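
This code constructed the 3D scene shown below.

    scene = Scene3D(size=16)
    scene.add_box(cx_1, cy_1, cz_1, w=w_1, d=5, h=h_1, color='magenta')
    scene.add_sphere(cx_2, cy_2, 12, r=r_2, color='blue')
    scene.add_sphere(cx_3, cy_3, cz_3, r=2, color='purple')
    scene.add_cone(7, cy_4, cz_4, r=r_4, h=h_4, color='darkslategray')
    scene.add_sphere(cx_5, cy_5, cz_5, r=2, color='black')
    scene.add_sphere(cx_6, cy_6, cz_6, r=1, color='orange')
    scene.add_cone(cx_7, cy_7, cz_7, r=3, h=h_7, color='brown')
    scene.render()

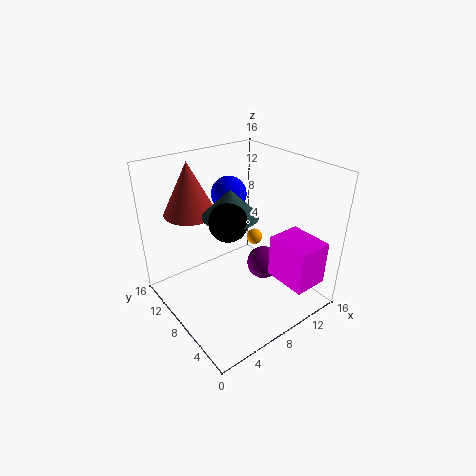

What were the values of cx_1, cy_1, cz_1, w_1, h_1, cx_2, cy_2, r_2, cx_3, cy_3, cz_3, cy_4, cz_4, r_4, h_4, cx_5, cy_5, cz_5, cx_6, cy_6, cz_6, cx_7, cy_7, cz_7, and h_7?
cx_1 = 11, cy_1 = 1, cz_1 = 3, w_1 = 4, h_1 = 5, cx_2 = 9, cy_2 = 11, r_2 = 2, cx_3 = 12, cy_3 = 8, cz_3 = 3, cy_4 = 8, cz_4 = 11, r_4 = 3, h_4 = 3, cx_5 = 6, cy_5 = 7, cz_5 = 11, cx_6 = 13, cy_6 = 11, cz_6 = 5, cx_7 = 5, cy_7 = 13, cz_7 = 10, h_7 = 6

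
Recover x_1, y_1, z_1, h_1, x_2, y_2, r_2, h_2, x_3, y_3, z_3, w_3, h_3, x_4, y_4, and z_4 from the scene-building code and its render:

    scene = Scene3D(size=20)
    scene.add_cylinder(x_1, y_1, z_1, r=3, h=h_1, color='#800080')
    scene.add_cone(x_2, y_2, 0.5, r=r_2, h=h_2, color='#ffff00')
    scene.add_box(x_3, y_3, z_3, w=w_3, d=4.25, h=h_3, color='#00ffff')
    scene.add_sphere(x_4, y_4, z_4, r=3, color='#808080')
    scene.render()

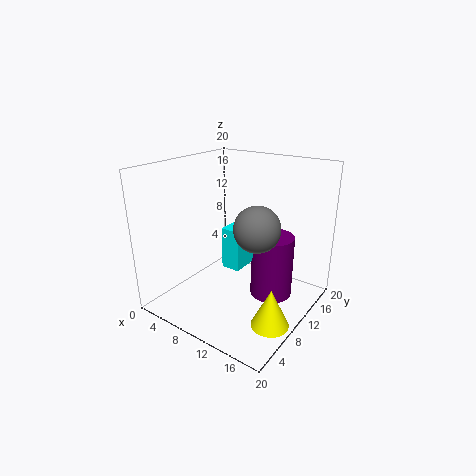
x_1 = 14; y_1 = 12.75; z_1 = 1.25; h_1 = 9; x_2 = 17.25; y_2 = 7; r_2 = 2.5; h_2 = 5.25; x_3 = 9.75; y_3 = 6.75; z_3 = 7; w_3 = 2.5; h_3 = 5.5; x_4 = 14; y_4 = 8.5; z_4 = 12.75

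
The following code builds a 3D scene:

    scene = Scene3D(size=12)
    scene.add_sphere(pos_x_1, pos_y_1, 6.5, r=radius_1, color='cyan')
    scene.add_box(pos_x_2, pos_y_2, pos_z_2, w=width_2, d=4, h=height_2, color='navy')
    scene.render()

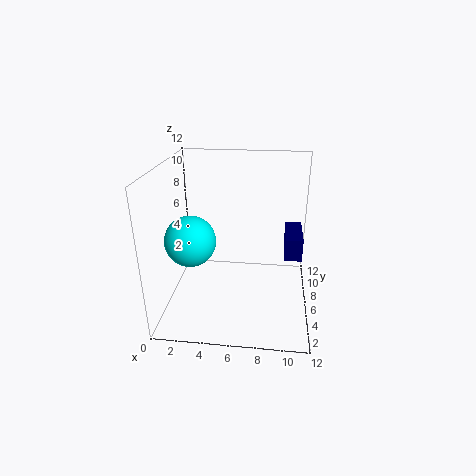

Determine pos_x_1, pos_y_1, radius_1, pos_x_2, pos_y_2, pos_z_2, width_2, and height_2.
pos_x_1 = 2.5, pos_y_1 = 4, radius_1 = 2, pos_x_2 = 10, pos_y_2 = 7, pos_z_2 = 3.5, width_2 = 1.5, height_2 = 2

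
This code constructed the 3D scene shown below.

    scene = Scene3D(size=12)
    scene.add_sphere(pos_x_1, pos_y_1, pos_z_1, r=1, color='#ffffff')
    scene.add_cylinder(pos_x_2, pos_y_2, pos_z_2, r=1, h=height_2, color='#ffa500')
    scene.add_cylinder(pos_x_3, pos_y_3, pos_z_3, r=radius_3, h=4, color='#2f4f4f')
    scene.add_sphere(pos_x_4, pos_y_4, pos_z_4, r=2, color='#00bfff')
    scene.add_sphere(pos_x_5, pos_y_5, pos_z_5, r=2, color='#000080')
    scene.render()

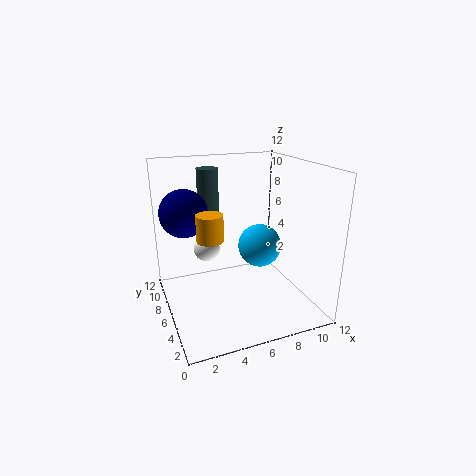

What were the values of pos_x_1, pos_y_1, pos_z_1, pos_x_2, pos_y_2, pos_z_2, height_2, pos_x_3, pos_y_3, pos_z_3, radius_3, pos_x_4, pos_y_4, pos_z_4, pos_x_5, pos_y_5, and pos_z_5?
pos_x_1 = 3
pos_y_1 = 5
pos_z_1 = 6
pos_x_2 = 3
pos_y_2 = 4
pos_z_2 = 7
height_2 = 2
pos_x_3 = 5
pos_y_3 = 11
pos_z_3 = 7
radius_3 = 1
pos_x_4 = 9
pos_y_4 = 8
pos_z_4 = 4
pos_x_5 = 2
pos_y_5 = 8
pos_z_5 = 8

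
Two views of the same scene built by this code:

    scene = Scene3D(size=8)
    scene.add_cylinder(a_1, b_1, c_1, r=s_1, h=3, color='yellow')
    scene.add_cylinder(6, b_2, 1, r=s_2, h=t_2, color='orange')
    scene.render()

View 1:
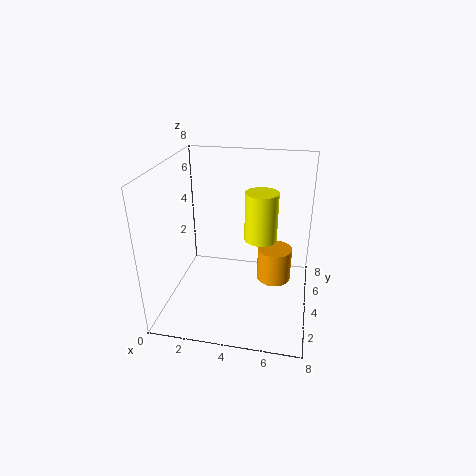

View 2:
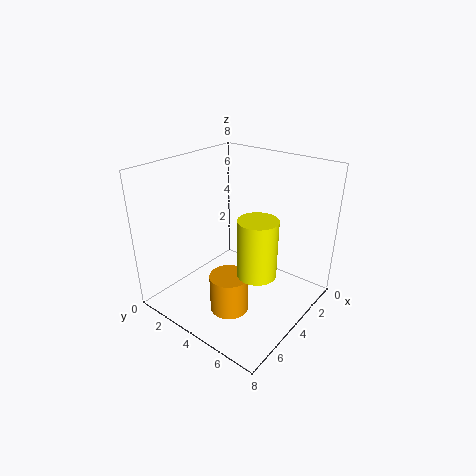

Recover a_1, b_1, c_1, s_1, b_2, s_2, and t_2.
a_1 = 5, b_1 = 6, c_1 = 3, s_1 = 1, b_2 = 5, s_2 = 1, t_2 = 2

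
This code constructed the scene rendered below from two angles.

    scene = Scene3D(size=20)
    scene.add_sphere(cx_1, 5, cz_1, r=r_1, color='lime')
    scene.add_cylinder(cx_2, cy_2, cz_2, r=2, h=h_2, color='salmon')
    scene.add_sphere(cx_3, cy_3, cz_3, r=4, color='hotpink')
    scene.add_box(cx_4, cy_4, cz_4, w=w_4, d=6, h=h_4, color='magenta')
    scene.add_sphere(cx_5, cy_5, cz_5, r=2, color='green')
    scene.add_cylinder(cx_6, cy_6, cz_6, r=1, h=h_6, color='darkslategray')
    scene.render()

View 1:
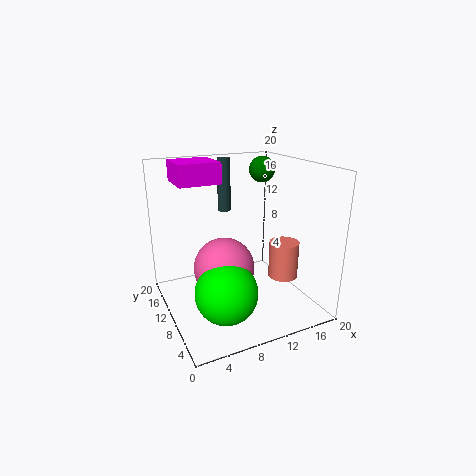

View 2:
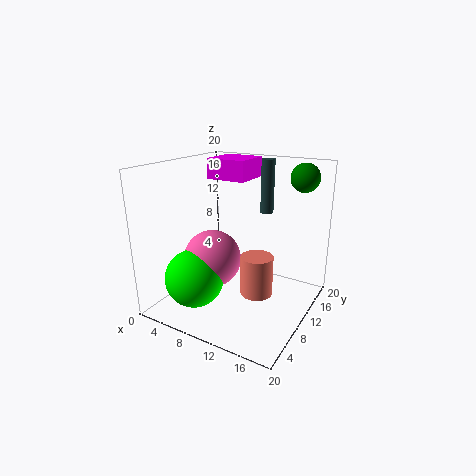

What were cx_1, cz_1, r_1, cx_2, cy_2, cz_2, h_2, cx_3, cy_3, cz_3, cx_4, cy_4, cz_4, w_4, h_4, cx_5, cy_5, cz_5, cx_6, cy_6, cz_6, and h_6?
cx_1 = 6; cz_1 = 5; r_1 = 4; cx_2 = 15; cy_2 = 6; cz_2 = 5; h_2 = 5; cx_3 = 7; cy_3 = 8; cz_3 = 7; cx_4 = 3; cy_4 = 13; cz_4 = 17; w_4 = 6; h_4 = 3; cx_5 = 17; cy_5 = 16; cz_5 = 18; cx_6 = 11; cy_6 = 17; cz_6 = 12; h_6 = 8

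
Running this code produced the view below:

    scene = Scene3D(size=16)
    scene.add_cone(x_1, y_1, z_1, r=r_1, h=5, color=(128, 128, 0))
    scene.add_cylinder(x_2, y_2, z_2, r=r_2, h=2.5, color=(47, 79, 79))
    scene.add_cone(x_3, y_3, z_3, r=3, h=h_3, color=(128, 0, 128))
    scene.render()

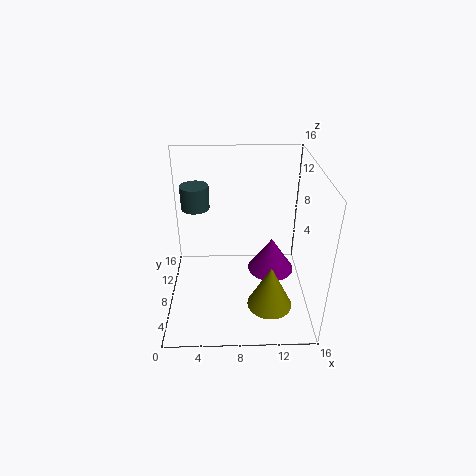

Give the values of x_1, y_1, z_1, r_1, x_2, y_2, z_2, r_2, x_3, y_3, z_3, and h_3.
x_1 = 11.5; y_1 = 5; z_1 = 1; r_1 = 2.5; x_2 = 3.5; y_2 = 8.5; z_2 = 11.5; r_2 = 1.5; x_3 = 12.5; y_3 = 12.5; z_3 = 0.5; h_3 = 4.5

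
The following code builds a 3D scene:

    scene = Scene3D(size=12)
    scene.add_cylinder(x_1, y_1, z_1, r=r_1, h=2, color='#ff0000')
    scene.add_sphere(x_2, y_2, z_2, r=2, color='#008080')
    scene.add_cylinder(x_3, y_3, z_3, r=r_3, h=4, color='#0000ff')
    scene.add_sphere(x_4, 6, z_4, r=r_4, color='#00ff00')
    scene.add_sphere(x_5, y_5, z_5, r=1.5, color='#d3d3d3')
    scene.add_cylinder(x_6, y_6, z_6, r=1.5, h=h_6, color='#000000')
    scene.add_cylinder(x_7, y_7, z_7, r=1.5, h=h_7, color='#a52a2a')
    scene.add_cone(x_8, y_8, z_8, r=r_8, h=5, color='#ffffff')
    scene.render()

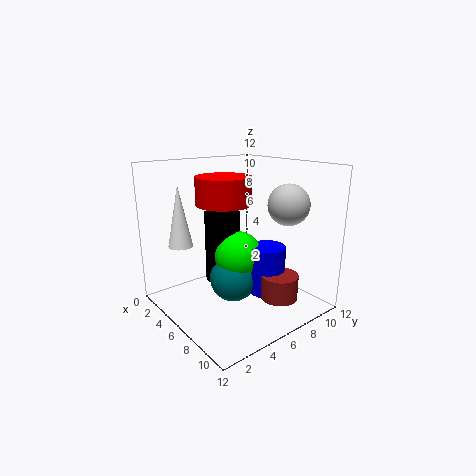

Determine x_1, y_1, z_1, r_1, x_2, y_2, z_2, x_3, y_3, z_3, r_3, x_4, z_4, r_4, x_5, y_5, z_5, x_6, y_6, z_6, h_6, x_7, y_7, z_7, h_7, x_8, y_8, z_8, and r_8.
x_1 = 7.5; y_1 = 3.5; z_1 = 9.5; r_1 = 2; x_2 = 6; y_2 = 5.5; z_2 = 2.5; x_3 = 8; y_3 = 7.5; z_3 = 1.5; r_3 = 1.5; x_4 = 6; z_4 = 4.5; r_4 = 2; x_5 = 10.5; y_5 = 7; z_5 = 9.5; x_6 = 4.5; y_6 = 5.5; z_6 = 2; h_6 = 6; x_7 = 9.5; y_7 = 7.5; z_7 = 1.5; h_7 = 2; x_8 = 3.5; y_8 = 2; z_8 = 5.5; r_8 = 1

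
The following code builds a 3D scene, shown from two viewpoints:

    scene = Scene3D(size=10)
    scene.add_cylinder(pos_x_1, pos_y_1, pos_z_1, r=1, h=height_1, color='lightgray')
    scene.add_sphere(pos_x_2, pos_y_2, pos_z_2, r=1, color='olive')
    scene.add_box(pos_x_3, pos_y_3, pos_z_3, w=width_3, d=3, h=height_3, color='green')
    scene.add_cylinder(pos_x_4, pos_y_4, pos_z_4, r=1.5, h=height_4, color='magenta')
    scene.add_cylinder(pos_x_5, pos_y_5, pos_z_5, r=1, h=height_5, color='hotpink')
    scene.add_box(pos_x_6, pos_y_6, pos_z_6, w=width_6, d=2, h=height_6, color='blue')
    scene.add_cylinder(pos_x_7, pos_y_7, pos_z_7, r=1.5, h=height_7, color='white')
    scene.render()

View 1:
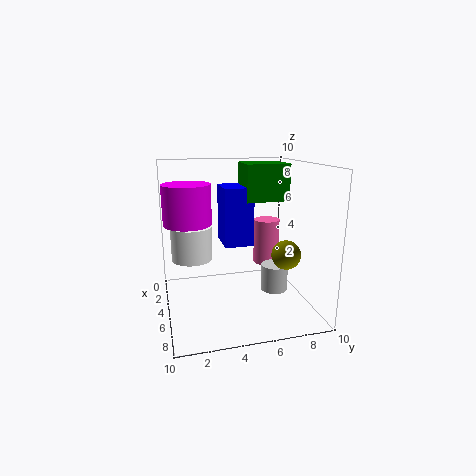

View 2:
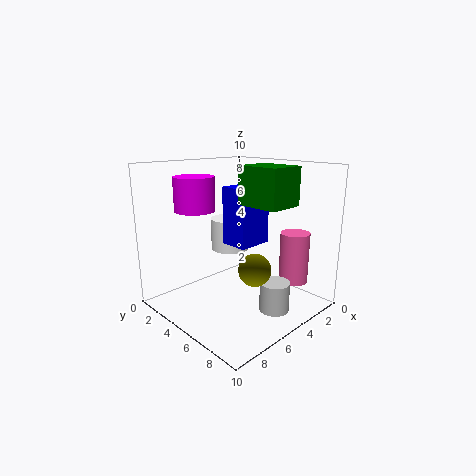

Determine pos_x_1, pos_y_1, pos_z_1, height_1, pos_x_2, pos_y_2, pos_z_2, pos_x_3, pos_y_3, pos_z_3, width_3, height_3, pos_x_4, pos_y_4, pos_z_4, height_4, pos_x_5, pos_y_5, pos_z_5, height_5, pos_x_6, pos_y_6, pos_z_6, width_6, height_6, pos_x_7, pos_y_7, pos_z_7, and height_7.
pos_x_1 = 4.5, pos_y_1 = 8, pos_z_1 = 0.5, height_1 = 2, pos_x_2 = 6.5, pos_y_2 = 8, pos_z_2 = 4, pos_x_3 = 3, pos_y_3 = 5.5, pos_z_3 = 7.5, width_3 = 2.5, height_3 = 2.5, pos_x_4 = 6, pos_y_4 = 1.5, pos_z_4 = 6.5, height_4 = 2.5, pos_x_5 = 2.5, pos_y_5 = 8, pos_z_5 = 2, height_5 = 3.5, pos_x_6 = 3, pos_y_6 = 4, pos_z_6 = 4.5, width_6 = 2.5, height_6 = 4, pos_x_7 = 3, pos_y_7 = 2, pos_z_7 = 3, height_7 = 2.5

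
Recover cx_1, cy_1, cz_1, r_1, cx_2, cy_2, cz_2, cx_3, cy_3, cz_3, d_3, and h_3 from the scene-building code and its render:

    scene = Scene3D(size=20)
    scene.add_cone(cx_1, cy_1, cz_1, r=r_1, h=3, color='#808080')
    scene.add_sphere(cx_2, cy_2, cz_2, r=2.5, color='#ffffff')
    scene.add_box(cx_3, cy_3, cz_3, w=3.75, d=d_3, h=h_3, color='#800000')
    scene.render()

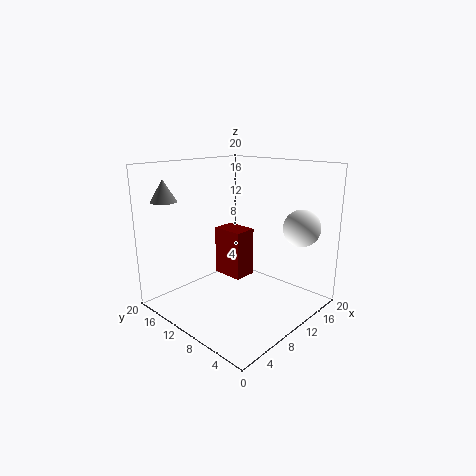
cx_1 = 2.75
cy_1 = 16.5
cz_1 = 15.25
r_1 = 1.75
cx_2 = 15
cy_2 = 3
cz_2 = 11.75
cx_3 = 14
cy_3 = 13.75
cz_3 = 0.75
d_3 = 5.25
h_3 = 8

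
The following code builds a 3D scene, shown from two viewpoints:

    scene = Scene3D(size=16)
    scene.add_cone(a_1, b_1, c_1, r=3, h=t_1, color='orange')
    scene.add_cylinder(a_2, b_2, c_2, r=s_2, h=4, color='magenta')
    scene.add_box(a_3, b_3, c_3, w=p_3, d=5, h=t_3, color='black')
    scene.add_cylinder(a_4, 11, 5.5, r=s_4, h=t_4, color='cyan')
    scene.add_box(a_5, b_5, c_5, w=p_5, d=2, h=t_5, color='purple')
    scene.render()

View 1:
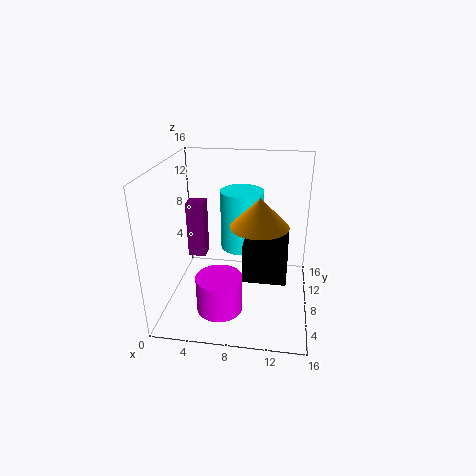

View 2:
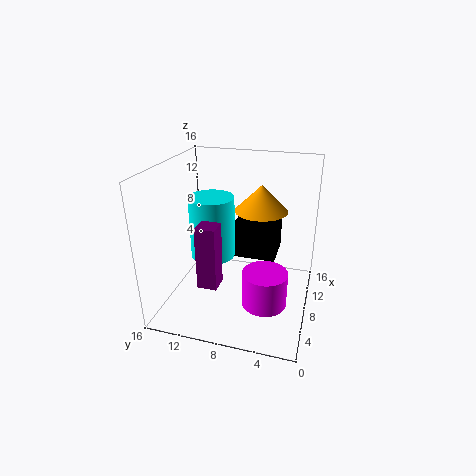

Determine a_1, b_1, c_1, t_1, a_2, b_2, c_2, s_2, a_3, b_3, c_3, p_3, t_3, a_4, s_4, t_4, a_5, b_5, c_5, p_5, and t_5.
a_1 = 10.5, b_1 = 6, c_1 = 10.5, t_1 = 3, a_2 = 6.5, b_2 = 4.5, c_2 = 1, s_2 = 2.5, a_3 = 9, b_3 = 4, c_3 = 5, p_3 = 4.5, t_3 = 4, a_4 = 8, s_4 = 2.5, t_4 = 7, a_5 = 2, b_5 = 8.5, c_5 = 5, p_5 = 2, t_5 = 6.5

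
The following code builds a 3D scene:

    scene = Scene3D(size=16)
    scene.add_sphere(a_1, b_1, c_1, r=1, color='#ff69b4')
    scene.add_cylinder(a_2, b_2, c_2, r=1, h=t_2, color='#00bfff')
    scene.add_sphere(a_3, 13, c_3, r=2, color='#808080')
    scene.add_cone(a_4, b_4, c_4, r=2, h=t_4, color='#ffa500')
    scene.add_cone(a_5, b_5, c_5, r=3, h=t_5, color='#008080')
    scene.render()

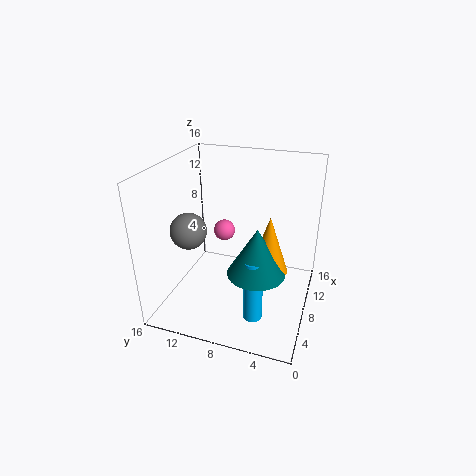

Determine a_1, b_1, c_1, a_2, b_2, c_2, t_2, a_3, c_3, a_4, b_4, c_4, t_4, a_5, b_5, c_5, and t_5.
a_1 = 4, b_1 = 8, c_1 = 11, a_2 = 4, b_2 = 5, c_2 = 1, t_2 = 7, a_3 = 6, c_3 = 9, a_4 = 6, b_4 = 4, c_4 = 6, t_4 = 6, a_5 = 5, b_5 = 5, c_5 = 6, t_5 = 5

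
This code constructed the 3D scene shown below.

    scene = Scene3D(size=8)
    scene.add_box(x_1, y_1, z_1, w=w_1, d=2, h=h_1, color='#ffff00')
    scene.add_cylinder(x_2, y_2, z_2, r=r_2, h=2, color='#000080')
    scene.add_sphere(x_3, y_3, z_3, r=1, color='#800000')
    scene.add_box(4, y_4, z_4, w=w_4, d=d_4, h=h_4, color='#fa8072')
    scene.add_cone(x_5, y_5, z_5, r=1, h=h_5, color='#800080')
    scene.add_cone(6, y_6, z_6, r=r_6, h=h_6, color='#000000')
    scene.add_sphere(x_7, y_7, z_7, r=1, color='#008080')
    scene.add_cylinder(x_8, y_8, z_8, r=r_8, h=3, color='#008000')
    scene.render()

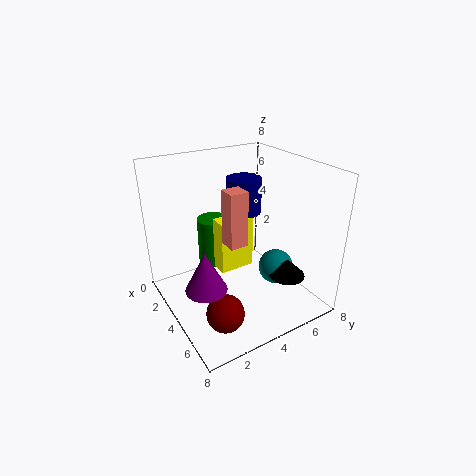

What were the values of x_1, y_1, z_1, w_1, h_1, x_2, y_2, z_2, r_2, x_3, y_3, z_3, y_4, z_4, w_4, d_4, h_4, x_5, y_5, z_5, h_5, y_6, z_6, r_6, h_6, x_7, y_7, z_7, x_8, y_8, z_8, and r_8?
x_1 = 3
y_1 = 3
z_1 = 2
w_1 = 1
h_1 = 3
x_2 = 3
y_2 = 5
z_2 = 5
r_2 = 1
x_3 = 6
y_3 = 2
z_3 = 1
y_4 = 3
z_4 = 4
w_4 = 1
d_4 = 1
h_4 = 3
x_5 = 6
y_5 = 1
z_5 = 3
h_5 = 2
y_6 = 6
z_6 = 2
r_6 = 1
h_6 = 1
x_7 = 5
y_7 = 6
z_7 = 2
x_8 = 1
y_8 = 4
z_8 = 1
r_8 = 1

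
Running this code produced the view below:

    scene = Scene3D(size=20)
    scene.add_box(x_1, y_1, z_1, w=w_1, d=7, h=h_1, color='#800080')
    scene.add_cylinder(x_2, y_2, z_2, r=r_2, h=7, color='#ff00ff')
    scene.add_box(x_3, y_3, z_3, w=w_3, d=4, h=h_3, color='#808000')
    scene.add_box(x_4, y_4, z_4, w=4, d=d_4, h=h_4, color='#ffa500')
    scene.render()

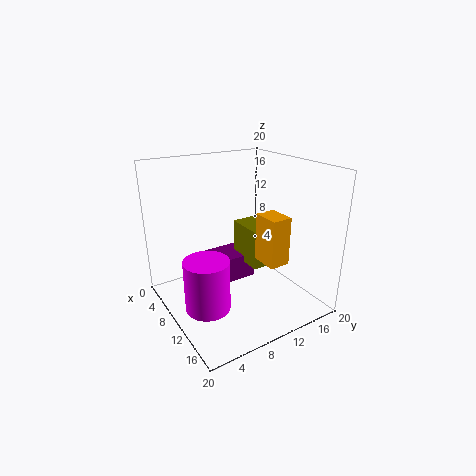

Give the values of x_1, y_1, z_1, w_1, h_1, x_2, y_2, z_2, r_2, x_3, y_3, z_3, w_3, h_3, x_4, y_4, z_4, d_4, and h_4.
x_1 = 2
y_1 = 8
z_1 = 1
w_1 = 5
h_1 = 4
x_2 = 12
y_2 = 4
z_2 = 2
r_2 = 3
x_3 = 4
y_3 = 13
z_3 = 4
w_3 = 6
h_3 = 6
x_4 = 10
y_4 = 13
z_4 = 6
d_4 = 3
h_4 = 7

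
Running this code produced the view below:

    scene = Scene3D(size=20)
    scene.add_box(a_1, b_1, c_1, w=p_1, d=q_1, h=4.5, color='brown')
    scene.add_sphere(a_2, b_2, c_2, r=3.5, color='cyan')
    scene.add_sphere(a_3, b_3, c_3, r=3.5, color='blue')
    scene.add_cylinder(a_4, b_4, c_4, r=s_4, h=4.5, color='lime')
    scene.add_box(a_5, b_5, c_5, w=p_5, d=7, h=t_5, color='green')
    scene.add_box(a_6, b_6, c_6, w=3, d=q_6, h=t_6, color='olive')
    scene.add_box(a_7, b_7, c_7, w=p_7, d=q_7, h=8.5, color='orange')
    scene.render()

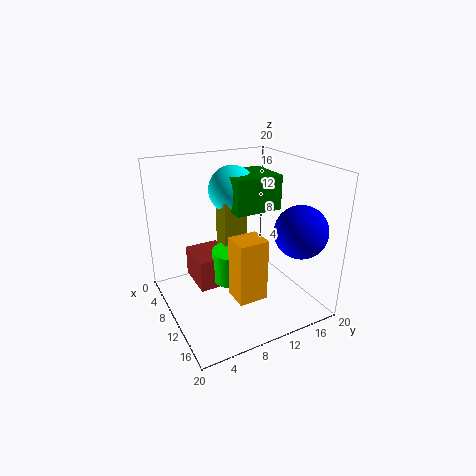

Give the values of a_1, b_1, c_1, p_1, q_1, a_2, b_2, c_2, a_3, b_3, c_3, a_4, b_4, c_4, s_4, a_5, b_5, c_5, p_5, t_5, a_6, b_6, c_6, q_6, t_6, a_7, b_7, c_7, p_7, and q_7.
a_1 = 3.5; b_1 = 4.5; c_1 = 2.5; p_1 = 6; q_1 = 5; a_2 = 5.5; b_2 = 11.5; c_2 = 15.5; a_3 = 16; b_3 = 16; c_3 = 12; a_4 = 9.5; b_4 = 9.5; c_4 = 3.5; s_4 = 3; a_5 = 3.5; b_5 = 10; c_5 = 13; p_5 = 6.5; t_5 = 5; a_6 = 5; b_6 = 9; c_6 = 6; q_6 = 3.5; t_6 = 8.5; a_7 = 12; b_7 = 7.5; c_7 = 3; p_7 = 3.5; q_7 = 4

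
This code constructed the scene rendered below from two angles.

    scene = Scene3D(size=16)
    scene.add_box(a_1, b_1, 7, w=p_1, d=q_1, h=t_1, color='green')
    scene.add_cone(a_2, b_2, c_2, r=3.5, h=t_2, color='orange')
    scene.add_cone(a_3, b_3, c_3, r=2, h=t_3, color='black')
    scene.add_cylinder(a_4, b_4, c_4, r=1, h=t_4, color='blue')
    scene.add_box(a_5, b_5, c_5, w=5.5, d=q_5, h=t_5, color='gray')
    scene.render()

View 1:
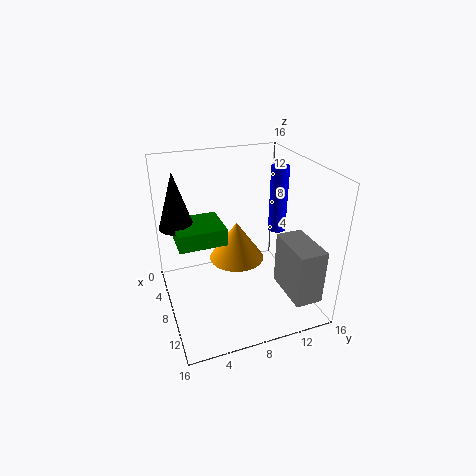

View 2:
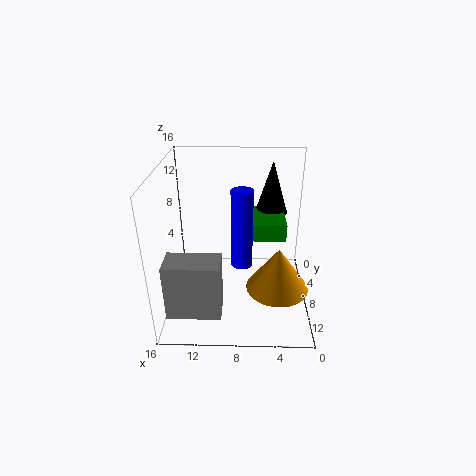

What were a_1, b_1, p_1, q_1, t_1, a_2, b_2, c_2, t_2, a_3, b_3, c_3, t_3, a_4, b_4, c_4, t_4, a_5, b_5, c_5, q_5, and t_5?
a_1 = 2.5, b_1 = 1.5, p_1 = 5, q_1 = 5.5, t_1 = 2, a_2 = 3.5, b_2 = 9.5, c_2 = 2.5, t_2 = 5, a_3 = 4, b_3 = 2, c_3 = 8.5, t_3 = 6.5, a_4 = 7.5, b_4 = 13, c_4 = 8, t_4 = 7.5, a_5 = 9.5, b_5 = 12, c_5 = 2.5, q_5 = 3, t_5 = 6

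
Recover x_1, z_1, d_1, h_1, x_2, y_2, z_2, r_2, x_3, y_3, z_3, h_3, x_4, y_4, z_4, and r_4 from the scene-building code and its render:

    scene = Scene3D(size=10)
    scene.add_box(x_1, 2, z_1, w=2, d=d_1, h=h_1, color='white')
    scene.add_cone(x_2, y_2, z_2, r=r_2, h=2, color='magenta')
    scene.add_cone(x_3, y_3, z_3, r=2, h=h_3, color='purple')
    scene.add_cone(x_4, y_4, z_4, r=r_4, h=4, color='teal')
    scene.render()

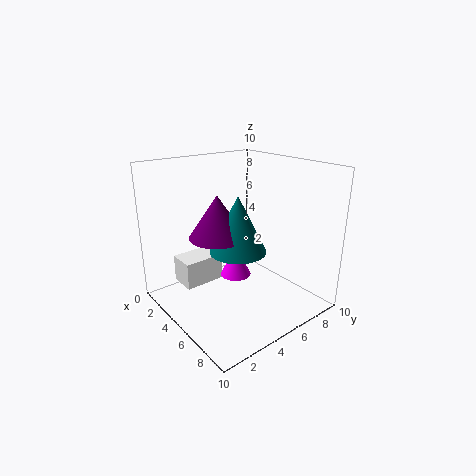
x_1 = 1; z_1 = 1; d_1 = 3; h_1 = 2; x_2 = 6; y_2 = 4; z_2 = 3; r_2 = 1; x_3 = 4; y_3 = 4; z_3 = 5; h_3 = 3; x_4 = 5; y_4 = 5; z_4 = 4; r_4 = 2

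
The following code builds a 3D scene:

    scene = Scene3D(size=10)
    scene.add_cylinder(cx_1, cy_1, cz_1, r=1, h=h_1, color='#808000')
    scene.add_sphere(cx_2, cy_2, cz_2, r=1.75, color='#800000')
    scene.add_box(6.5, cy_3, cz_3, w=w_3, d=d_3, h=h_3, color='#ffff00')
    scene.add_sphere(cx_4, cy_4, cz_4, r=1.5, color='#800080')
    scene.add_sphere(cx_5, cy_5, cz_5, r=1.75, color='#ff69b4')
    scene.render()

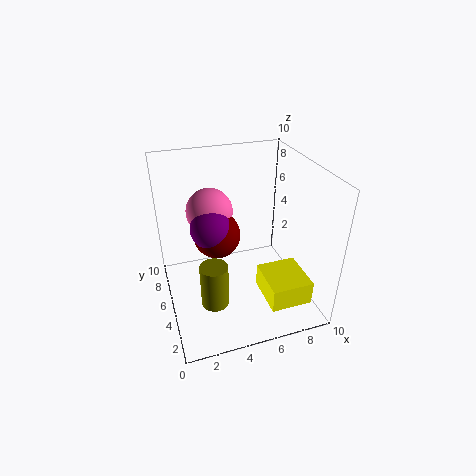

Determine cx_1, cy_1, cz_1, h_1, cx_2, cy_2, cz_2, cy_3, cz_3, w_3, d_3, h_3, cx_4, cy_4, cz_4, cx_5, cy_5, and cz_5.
cx_1 = 3; cy_1 = 4.25; cz_1 = 0.25; h_1 = 3.25; cx_2 = 4; cy_2 = 7; cz_2 = 4.25; cy_3 = 1.75; cz_3 = 0.5; w_3 = 3; d_3 = 3.25; h_3 = 1.75; cx_4 = 3.5; cy_4 = 6.75; cz_4 = 5; cx_5 = 3.75; cy_5 = 8; cz_5 = 5.75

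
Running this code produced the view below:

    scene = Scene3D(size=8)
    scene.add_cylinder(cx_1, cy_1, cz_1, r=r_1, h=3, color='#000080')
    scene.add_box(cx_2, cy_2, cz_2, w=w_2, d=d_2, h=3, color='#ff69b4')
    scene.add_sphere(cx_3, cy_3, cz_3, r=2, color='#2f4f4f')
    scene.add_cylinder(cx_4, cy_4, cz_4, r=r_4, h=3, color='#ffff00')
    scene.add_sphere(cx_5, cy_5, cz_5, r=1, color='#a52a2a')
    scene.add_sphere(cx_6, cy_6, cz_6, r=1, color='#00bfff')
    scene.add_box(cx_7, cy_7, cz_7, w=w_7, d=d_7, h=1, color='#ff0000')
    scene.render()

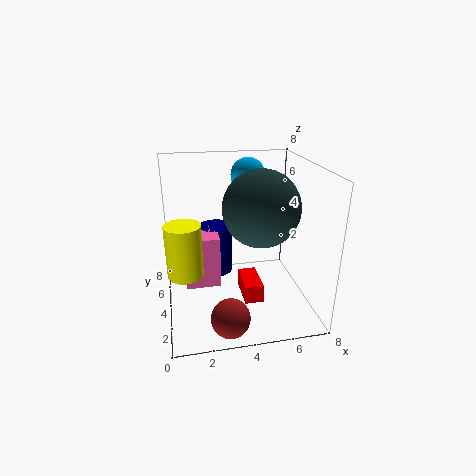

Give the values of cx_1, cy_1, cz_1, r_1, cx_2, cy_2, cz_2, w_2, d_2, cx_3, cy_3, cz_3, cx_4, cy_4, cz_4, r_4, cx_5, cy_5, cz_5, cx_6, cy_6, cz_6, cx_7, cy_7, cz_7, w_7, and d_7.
cx_1 = 3; cy_1 = 6; cz_1 = 1; r_1 = 1; cx_2 = 1; cy_2 = 4; cz_2 = 1; w_2 = 2; d_2 = 2; cx_3 = 5; cy_3 = 3; cz_3 = 6; cx_4 = 1; cy_4 = 4; cz_4 = 2; r_4 = 1; cx_5 = 3; cy_5 = 1; cz_5 = 1; cx_6 = 5; cy_6 = 6; cz_6 = 7; cx_7 = 4; cy_7 = 2; cz_7 = 1; w_7 = 1; d_7 = 2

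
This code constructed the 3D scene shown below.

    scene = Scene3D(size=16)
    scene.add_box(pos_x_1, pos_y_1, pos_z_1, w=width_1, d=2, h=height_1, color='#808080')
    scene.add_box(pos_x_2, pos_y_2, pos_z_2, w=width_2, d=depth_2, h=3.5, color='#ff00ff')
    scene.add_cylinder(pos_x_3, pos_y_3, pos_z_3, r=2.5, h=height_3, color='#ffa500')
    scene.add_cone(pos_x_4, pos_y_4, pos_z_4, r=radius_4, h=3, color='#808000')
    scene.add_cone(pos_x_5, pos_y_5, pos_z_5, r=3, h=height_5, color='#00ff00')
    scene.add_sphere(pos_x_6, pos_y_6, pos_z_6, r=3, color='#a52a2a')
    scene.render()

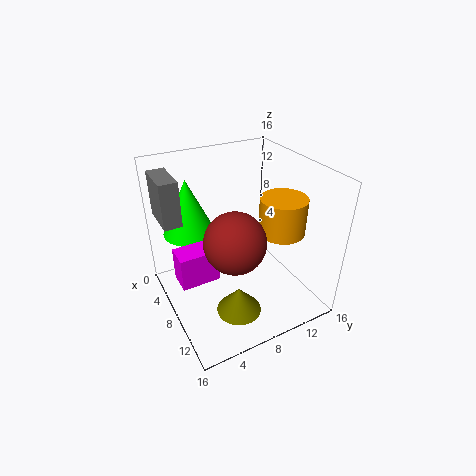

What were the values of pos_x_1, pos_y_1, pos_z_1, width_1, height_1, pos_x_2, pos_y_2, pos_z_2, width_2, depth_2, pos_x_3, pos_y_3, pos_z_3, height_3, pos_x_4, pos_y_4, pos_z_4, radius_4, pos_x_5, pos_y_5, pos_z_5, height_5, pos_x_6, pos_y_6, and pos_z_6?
pos_x_1 = 1.5, pos_y_1 = 0.5, pos_z_1 = 10, width_1 = 4.5, height_1 = 5, pos_x_2 = 8, pos_y_2 = 0.5, pos_z_2 = 5.5, width_2 = 2.5, depth_2 = 4, pos_x_3 = 10.5, pos_y_3 = 12, pos_z_3 = 9, height_3 = 4, pos_x_4 = 11, pos_y_4 = 6.5, pos_z_4 = 0.5, radius_4 = 2.5, pos_x_5 = 3.5, pos_y_5 = 4, pos_z_5 = 7.5, height_5 = 6.5, pos_x_6 = 12, pos_y_6 = 5.5, pos_z_6 = 10.5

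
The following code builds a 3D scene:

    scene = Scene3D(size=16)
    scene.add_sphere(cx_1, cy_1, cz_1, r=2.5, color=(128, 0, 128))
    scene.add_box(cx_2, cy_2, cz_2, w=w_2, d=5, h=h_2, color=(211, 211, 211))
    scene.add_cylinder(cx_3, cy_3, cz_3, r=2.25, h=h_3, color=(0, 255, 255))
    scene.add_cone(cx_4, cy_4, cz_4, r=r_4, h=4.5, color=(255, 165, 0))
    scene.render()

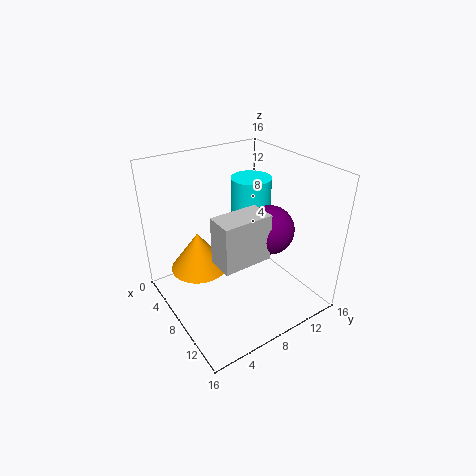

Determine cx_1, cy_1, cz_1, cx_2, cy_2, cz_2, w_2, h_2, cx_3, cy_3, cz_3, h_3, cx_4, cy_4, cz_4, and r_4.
cx_1 = 11.5; cy_1 = 9.5; cz_1 = 10.25; cx_2 = 10.5; cy_2 = 3.25; cz_2 = 8.25; w_2 = 2.75; h_2 = 4.75; cx_3 = 6.5; cy_3 = 10.75; cz_3 = 9.5; h_3 = 4.5; cx_4 = 5; cy_4 = 4.5; cz_4 = 3.75; r_4 = 3.25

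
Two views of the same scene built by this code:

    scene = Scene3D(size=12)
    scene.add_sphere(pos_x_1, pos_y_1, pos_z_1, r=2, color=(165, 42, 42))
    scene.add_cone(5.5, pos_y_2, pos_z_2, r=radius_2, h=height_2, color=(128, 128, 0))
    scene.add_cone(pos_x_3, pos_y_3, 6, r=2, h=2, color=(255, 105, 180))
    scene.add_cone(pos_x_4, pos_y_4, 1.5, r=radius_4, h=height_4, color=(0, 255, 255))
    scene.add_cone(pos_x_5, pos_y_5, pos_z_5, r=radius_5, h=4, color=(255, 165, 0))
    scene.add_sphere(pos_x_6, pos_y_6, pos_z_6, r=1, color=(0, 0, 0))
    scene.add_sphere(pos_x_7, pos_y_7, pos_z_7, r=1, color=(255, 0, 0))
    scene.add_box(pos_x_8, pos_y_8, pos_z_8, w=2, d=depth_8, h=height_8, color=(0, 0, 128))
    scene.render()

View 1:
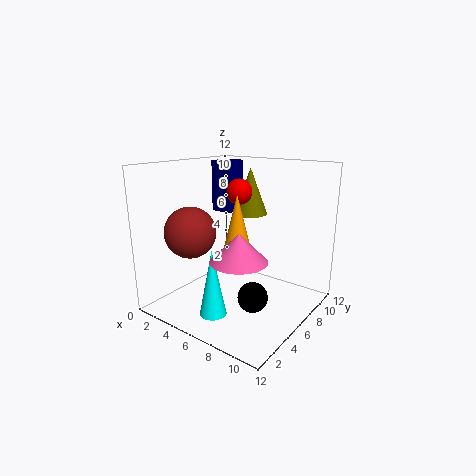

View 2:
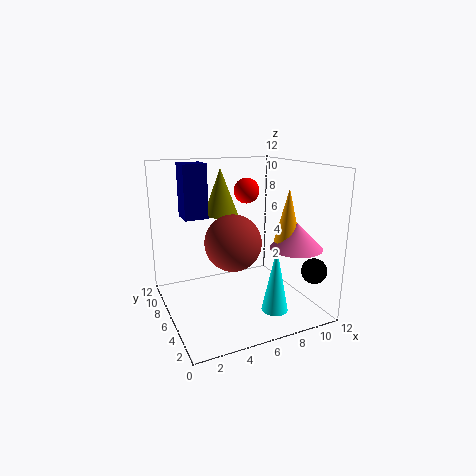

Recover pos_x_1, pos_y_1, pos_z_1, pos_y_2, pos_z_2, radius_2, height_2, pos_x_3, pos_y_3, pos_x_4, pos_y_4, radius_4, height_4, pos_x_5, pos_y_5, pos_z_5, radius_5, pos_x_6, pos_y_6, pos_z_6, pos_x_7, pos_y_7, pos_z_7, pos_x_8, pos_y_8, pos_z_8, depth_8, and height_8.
pos_x_1 = 4, pos_y_1 = 2.5, pos_z_1 = 7, pos_y_2 = 8.5, pos_z_2 = 7.5, radius_2 = 1.5, height_2 = 4, pos_x_3 = 9, pos_y_3 = 2, pos_x_4 = 7, pos_y_4 = 1.5, radius_4 = 1, height_4 = 5, pos_x_5 = 8.5, pos_y_5 = 2.5, pos_z_5 = 6.5, radius_5 = 1, pos_x_6 = 10.5, pos_y_6 = 1.5, pos_z_6 = 4, pos_x_7 = 6.5, pos_y_7 = 5.5, pos_z_7 = 10, pos_x_8 = 2, pos_y_8 = 7.5, pos_z_8 = 7.5, depth_8 = 2, height_8 = 4.5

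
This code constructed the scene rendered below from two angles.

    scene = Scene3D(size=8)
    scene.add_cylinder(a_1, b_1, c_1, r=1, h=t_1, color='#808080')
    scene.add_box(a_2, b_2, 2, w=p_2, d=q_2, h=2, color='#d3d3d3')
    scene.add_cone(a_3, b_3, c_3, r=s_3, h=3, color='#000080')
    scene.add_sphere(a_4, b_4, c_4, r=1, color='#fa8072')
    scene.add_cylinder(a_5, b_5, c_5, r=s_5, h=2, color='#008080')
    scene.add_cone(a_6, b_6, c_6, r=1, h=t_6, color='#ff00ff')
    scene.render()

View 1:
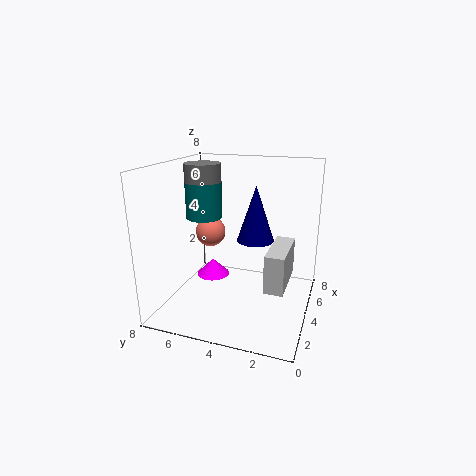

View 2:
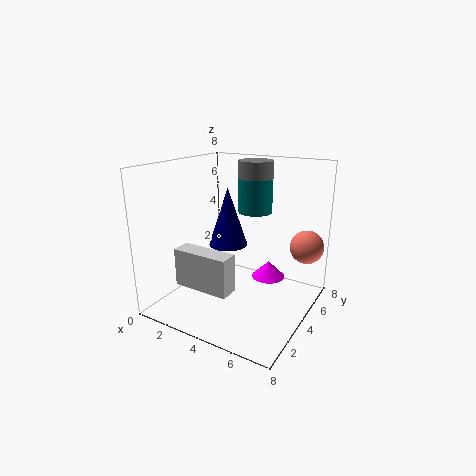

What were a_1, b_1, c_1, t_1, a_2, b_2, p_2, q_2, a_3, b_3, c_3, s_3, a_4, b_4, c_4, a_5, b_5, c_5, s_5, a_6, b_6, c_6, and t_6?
a_1 = 4, b_1 = 6, c_1 = 7, t_1 = 1, a_2 = 2, b_2 = 1, p_2 = 3, q_2 = 1, a_3 = 4, b_3 = 3, c_3 = 4, s_3 = 1, a_4 = 7, b_4 = 7, c_4 = 3, a_5 = 4, b_5 = 6, c_5 = 5, s_5 = 1, a_6 = 5, b_6 = 6, c_6 = 1, t_6 = 1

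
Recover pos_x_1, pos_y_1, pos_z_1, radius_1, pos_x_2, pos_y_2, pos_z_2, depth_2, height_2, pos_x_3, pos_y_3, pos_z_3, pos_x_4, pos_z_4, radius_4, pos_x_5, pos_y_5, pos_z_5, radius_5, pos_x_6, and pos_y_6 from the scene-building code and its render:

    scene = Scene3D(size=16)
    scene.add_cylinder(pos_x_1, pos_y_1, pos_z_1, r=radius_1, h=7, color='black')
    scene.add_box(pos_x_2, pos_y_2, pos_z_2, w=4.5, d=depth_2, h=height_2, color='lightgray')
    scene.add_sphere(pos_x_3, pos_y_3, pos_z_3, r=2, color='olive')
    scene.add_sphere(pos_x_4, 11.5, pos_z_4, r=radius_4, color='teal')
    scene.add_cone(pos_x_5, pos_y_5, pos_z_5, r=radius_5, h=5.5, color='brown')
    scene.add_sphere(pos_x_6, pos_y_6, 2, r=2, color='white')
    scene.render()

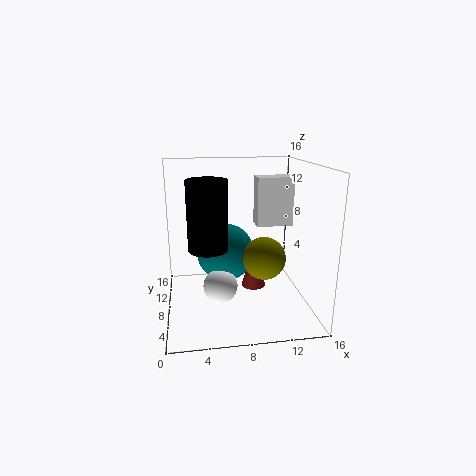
pos_x_1 = 4.5
pos_y_1 = 5
pos_z_1 = 8
radius_1 = 2
pos_x_2 = 11
pos_y_2 = 11.5
pos_z_2 = 8
depth_2 = 2.5
height_2 = 6
pos_x_3 = 9.5
pos_y_3 = 2
pos_z_3 = 8
pos_x_4 = 7
pos_z_4 = 5
radius_4 = 3.5
pos_x_5 = 10.5
pos_y_5 = 11
pos_z_5 = 0.5
radius_5 = 1.5
pos_x_6 = 6
pos_y_6 = 8.5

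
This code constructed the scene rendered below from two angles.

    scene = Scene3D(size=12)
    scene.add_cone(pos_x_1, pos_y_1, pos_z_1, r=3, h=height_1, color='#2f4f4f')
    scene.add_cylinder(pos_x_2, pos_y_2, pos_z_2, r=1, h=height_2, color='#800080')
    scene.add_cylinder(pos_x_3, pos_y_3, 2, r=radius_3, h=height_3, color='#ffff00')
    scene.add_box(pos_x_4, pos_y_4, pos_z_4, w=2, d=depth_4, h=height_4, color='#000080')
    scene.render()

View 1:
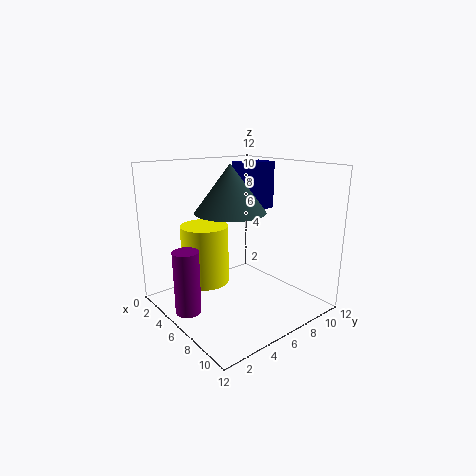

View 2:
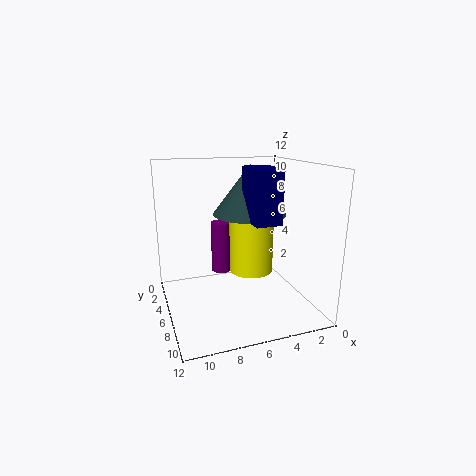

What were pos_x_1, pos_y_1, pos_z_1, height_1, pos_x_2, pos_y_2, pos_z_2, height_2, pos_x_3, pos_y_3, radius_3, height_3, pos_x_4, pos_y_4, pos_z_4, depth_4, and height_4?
pos_x_1 = 5; pos_y_1 = 6; pos_z_1 = 8; height_1 = 4; pos_x_2 = 6; pos_y_2 = 1; pos_z_2 = 1; height_2 = 5; pos_x_3 = 4; pos_y_3 = 4; radius_3 = 2; height_3 = 5; pos_x_4 = 4; pos_y_4 = 7; pos_z_4 = 8; depth_4 = 3; height_4 = 4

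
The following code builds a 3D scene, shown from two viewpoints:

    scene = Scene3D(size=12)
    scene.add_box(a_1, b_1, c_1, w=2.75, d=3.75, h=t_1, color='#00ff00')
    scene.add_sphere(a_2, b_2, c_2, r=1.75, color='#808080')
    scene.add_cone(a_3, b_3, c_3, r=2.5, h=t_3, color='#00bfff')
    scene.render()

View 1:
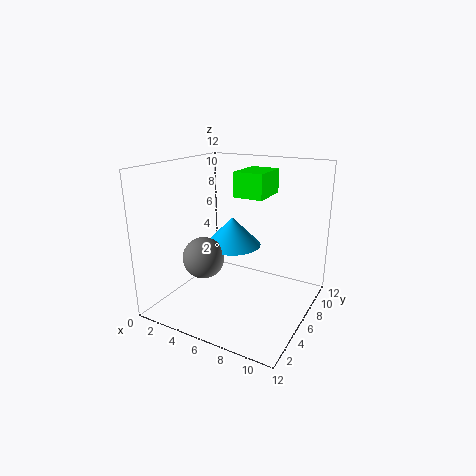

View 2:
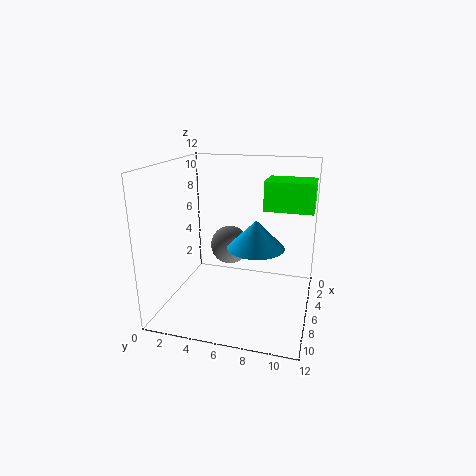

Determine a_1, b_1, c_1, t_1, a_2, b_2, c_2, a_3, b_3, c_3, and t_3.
a_1 = 4.25
b_1 = 8.25
c_1 = 8.75
t_1 = 2.25
a_2 = 3.5
b_2 = 4.5
c_2 = 4.25
a_3 = 4.75
b_3 = 7.25
c_3 = 4.75
t_3 = 2.5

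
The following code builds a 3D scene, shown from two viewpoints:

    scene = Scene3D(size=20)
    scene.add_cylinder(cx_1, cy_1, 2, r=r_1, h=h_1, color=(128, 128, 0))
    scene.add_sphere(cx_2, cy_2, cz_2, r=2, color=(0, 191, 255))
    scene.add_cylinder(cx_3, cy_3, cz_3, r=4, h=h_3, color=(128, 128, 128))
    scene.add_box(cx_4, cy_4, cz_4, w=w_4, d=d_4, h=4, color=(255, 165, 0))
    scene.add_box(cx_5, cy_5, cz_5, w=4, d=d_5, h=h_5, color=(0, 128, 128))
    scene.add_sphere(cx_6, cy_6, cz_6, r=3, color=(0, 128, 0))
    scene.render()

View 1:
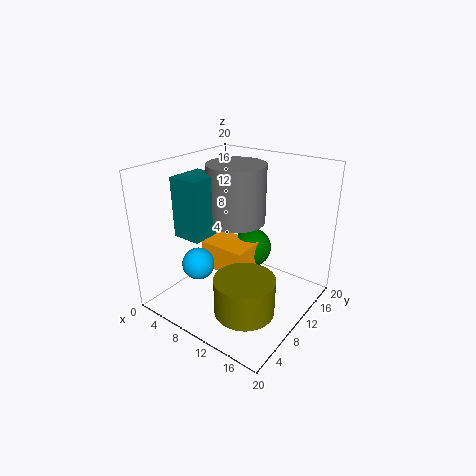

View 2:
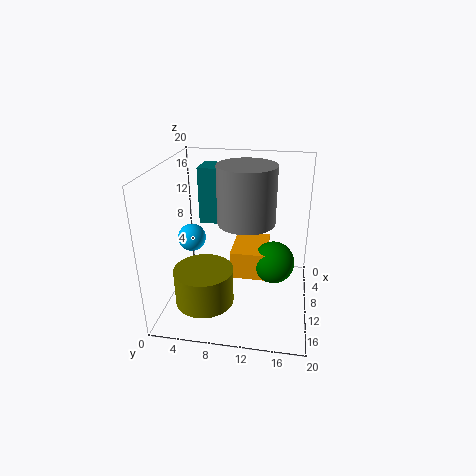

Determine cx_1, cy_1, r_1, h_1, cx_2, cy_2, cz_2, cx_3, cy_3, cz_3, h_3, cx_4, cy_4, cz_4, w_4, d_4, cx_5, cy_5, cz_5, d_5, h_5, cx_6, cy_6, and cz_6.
cx_1 = 14; cy_1 = 6; r_1 = 4; h_1 = 5; cx_2 = 9; cy_2 = 3; cz_2 = 9; cx_3 = 9; cy_3 = 11; cz_3 = 12; h_3 = 8; cx_4 = 4; cy_4 = 9; cz_4 = 4; w_4 = 7; d_4 = 5; cx_5 = 4; cy_5 = 4; cz_5 = 11; d_5 = 5; h_5 = 8; cx_6 = 9; cy_6 = 15; cz_6 = 6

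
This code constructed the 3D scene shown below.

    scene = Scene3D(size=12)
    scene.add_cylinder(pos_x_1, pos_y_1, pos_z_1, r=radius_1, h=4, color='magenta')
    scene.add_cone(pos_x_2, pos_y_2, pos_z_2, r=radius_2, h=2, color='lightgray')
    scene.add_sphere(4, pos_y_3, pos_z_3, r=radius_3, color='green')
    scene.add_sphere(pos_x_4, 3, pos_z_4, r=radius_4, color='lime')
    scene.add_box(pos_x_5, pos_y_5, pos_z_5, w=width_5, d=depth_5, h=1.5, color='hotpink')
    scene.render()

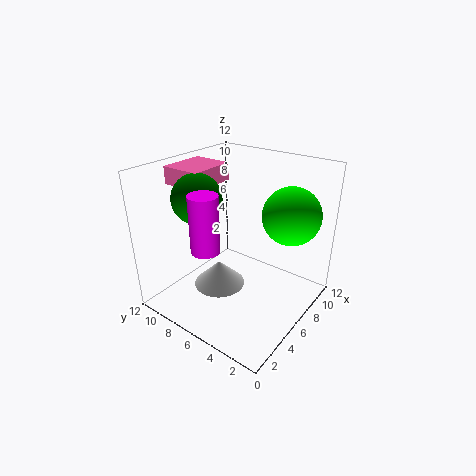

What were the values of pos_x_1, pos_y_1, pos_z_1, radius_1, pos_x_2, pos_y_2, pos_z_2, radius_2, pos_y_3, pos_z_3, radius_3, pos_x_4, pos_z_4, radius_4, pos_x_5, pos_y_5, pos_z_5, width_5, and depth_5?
pos_x_1 = 1, pos_y_1 = 5, pos_z_1 = 7.5, radius_1 = 1, pos_x_2 = 3.5, pos_y_2 = 6, pos_z_2 = 3, radius_2 = 2, pos_y_3 = 8.5, pos_z_3 = 9.5, radius_3 = 2, pos_x_4 = 9.5, pos_z_4 = 7.5, radius_4 = 2.5, pos_x_5 = 4, pos_y_5 = 8.5, pos_z_5 = 10, width_5 = 4, depth_5 = 3.5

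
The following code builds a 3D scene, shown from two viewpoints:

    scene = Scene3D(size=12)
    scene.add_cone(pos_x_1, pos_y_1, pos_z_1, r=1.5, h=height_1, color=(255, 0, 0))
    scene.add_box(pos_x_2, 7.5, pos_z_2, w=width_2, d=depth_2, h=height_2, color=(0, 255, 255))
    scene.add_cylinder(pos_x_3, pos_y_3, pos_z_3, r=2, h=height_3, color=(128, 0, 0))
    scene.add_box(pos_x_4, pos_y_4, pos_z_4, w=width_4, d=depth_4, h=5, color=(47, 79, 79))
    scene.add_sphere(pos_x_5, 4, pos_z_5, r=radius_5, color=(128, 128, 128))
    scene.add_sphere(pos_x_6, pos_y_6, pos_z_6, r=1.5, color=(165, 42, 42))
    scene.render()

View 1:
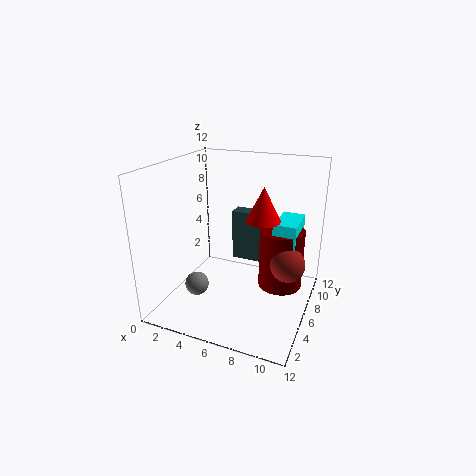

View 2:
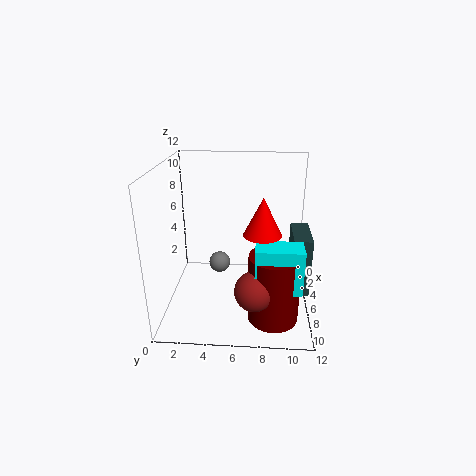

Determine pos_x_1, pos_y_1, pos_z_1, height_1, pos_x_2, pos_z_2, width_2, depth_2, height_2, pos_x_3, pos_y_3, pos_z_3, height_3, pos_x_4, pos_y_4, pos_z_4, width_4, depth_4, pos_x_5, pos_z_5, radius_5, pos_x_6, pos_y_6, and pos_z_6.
pos_x_1 = 7.5
pos_y_1 = 8
pos_z_1 = 7
height_1 = 3
pos_x_2 = 8.5
pos_z_2 = 3.5
width_2 = 2
depth_2 = 3.5
height_2 = 3.5
pos_x_3 = 9
pos_y_3 = 9
pos_z_3 = 0.5
height_3 = 5.5
pos_x_4 = 3.5
pos_y_4 = 10.5
pos_z_4 = 1.5
width_4 = 4
depth_4 = 1.5
pos_x_5 = 3
pos_z_5 = 2
radius_5 = 1
pos_x_6 = 10
pos_y_6 = 7.5
pos_z_6 = 3.5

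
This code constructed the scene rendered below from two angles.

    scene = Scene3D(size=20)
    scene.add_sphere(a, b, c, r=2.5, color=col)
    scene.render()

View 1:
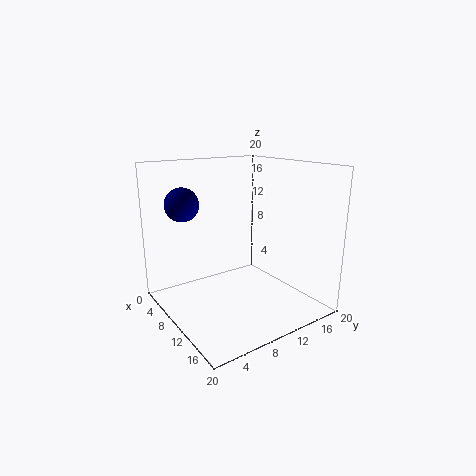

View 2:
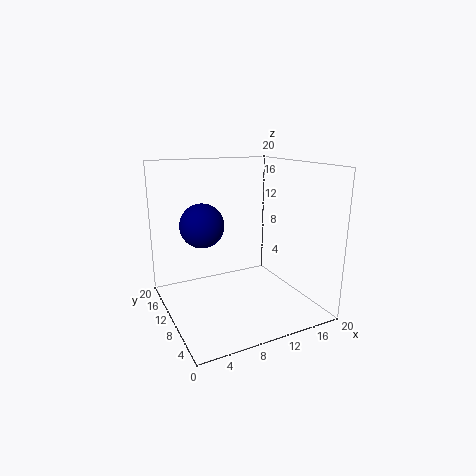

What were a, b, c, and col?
a = 3
b = 5
c = 14
col = 'navy'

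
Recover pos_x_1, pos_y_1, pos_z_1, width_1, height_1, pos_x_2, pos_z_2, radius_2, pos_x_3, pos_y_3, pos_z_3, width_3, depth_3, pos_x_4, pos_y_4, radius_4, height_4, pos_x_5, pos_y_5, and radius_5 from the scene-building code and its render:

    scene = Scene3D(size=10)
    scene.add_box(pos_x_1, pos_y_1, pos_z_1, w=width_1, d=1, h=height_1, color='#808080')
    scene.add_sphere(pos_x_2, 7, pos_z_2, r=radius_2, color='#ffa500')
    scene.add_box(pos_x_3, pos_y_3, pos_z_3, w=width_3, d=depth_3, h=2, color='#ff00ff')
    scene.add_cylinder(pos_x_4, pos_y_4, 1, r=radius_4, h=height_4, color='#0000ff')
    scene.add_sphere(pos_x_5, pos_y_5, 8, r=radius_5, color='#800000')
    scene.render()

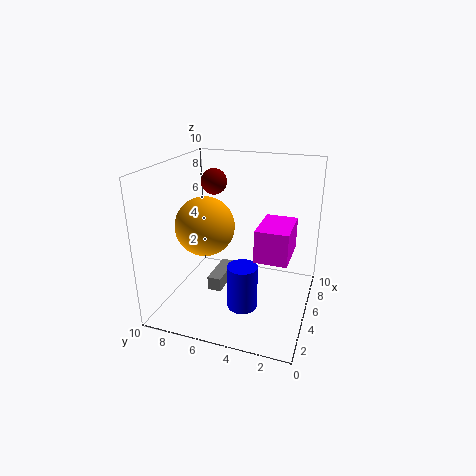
pos_x_1 = 4; pos_y_1 = 6; pos_z_1 = 1; width_1 = 3; height_1 = 1; pos_x_2 = 4; pos_z_2 = 6; radius_2 = 2; pos_x_3 = 2; pos_y_3 = 1; pos_z_3 = 5; width_3 = 3; depth_3 = 2; pos_x_4 = 3; pos_y_4 = 4; radius_4 = 1; height_4 = 3; pos_x_5 = 8; pos_y_5 = 8; radius_5 = 1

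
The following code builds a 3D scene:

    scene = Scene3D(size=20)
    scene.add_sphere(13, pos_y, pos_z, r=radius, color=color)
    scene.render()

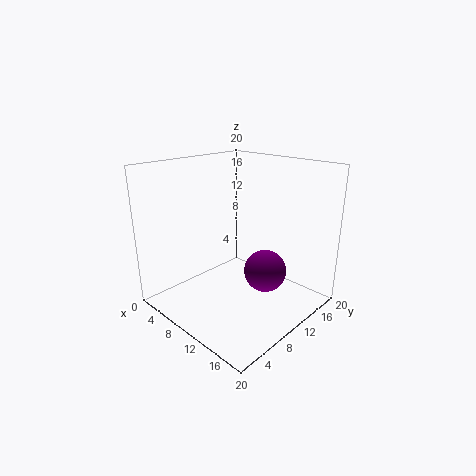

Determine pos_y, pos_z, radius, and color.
pos_y = 12.5
pos_z = 5
radius = 3
color = 'purple'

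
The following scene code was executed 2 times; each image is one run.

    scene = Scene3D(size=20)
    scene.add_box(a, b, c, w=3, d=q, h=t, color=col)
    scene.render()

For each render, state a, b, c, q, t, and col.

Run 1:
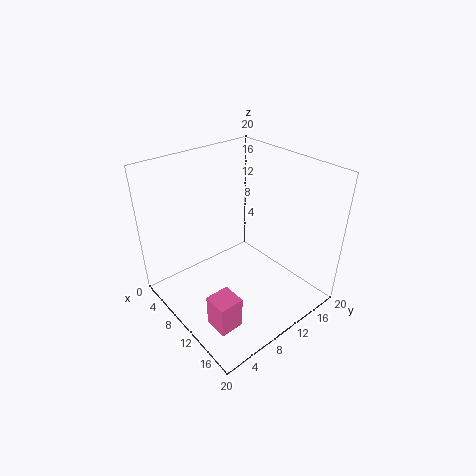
a = 15
b = 1
c = 4
q = 3
t = 4
col = 'hotpink'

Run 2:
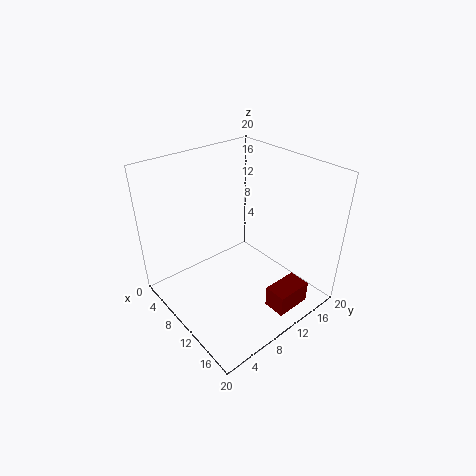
a = 16
b = 10
c = 2
q = 5
t = 3
col = 'maroon'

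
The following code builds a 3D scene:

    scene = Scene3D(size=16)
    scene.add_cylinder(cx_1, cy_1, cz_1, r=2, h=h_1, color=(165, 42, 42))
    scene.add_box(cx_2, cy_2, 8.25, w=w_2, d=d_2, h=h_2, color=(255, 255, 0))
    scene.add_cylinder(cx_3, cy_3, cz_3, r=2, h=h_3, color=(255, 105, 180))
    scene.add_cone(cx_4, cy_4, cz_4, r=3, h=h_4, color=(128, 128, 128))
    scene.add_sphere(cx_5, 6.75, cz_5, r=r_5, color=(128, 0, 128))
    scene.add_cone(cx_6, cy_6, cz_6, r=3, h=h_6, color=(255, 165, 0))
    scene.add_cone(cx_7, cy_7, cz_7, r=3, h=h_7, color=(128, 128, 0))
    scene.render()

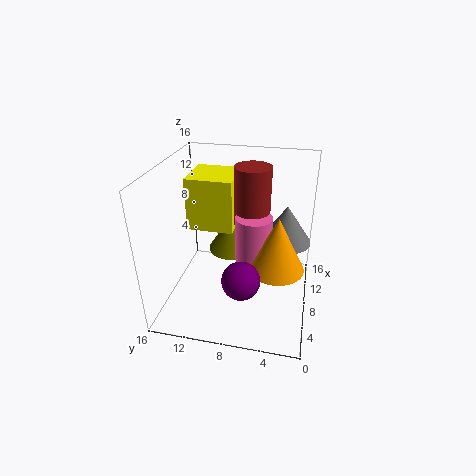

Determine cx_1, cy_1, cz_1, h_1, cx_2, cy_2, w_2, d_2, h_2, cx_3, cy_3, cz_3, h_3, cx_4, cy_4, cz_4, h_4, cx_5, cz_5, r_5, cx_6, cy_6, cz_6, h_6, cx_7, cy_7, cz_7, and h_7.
cx_1 = 9.5
cy_1 = 6.75
cz_1 = 9.25
h_1 = 6.5
cx_2 = 8.25
cy_2 = 8.75
w_2 = 5.25
d_2 = 5.25
h_2 = 6
cx_3 = 8
cy_3 = 6.25
cz_3 = 5.5
h_3 = 5.25
cx_4 = 11.5
cy_4 = 3
cz_4 = 6.25
h_4 = 4.5
cx_5 = 3.75
cz_5 = 5.5
r_5 = 2
cx_6 = 6.75
cy_6 = 3.5
cz_6 = 5.5
h_6 = 6
cx_7 = 12.5
cy_7 = 9.75
cz_7 = 3.75
h_7 = 4.75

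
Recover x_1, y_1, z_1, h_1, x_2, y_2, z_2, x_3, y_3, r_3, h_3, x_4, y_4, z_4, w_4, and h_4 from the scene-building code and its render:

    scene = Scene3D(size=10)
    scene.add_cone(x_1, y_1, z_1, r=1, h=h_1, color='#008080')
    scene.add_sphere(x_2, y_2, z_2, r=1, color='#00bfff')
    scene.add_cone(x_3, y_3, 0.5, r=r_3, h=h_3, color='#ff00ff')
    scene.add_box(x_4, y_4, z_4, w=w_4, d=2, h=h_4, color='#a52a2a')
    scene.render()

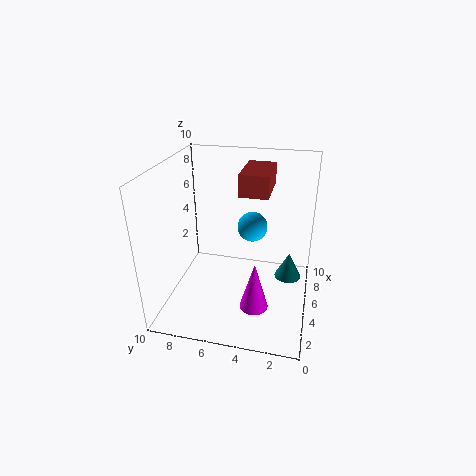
x_1 = 7; y_1 = 1.5; z_1 = 1; h_1 = 2; x_2 = 5; y_2 = 4; z_2 = 6; x_3 = 3.5; y_3 = 3.5; r_3 = 1; h_3 = 3.5; x_4 = 5; y_4 = 3; z_4 = 8; w_4 = 3.5; h_4 = 1.5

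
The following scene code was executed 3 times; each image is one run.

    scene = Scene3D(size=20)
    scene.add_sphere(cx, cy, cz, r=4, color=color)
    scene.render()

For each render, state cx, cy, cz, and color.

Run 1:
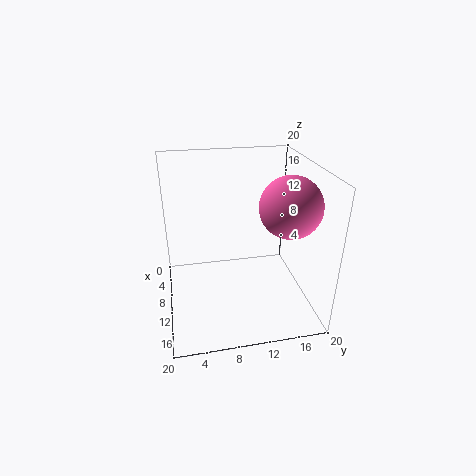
cx = 13.5, cy = 16, cz = 15.5, color = 'hotpink'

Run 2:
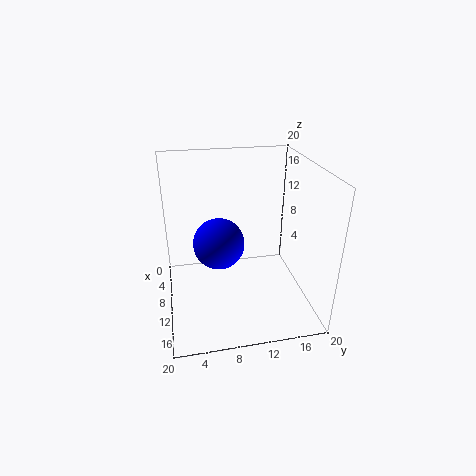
cx = 5, cy = 8, cz = 6.5, color = 'blue'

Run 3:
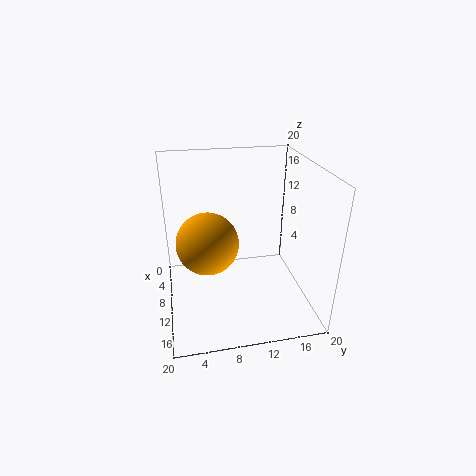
cx = 12.5, cy = 5.5, cz = 11, color = 'orange'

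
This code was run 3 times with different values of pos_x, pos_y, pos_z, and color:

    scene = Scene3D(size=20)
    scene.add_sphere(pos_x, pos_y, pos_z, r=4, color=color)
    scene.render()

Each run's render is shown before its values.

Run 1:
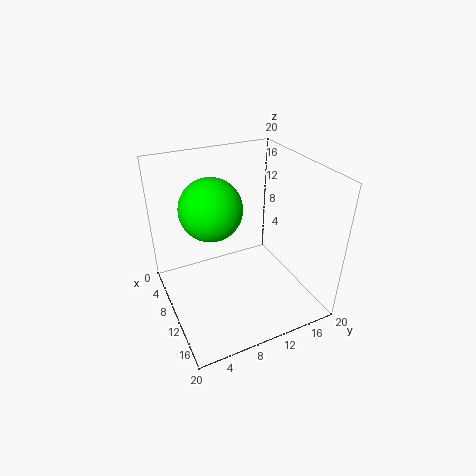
pos_x = 10.5
pos_y = 6
pos_z = 15.5
color = 'lime'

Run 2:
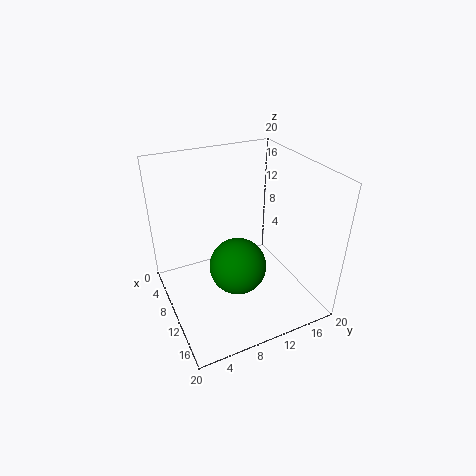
pos_x = 11
pos_y = 9.5
pos_z = 6
color = 'green'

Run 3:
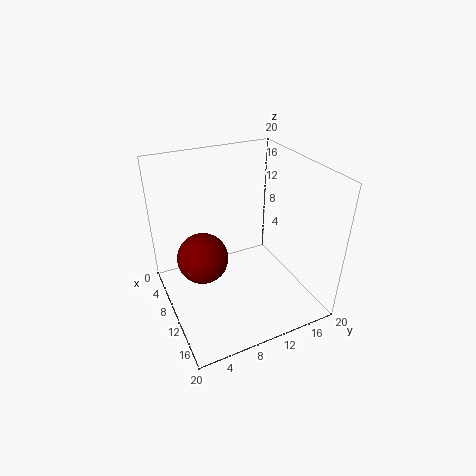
pos_x = 4.5
pos_y = 6.5
pos_z = 4
color = 'maroon'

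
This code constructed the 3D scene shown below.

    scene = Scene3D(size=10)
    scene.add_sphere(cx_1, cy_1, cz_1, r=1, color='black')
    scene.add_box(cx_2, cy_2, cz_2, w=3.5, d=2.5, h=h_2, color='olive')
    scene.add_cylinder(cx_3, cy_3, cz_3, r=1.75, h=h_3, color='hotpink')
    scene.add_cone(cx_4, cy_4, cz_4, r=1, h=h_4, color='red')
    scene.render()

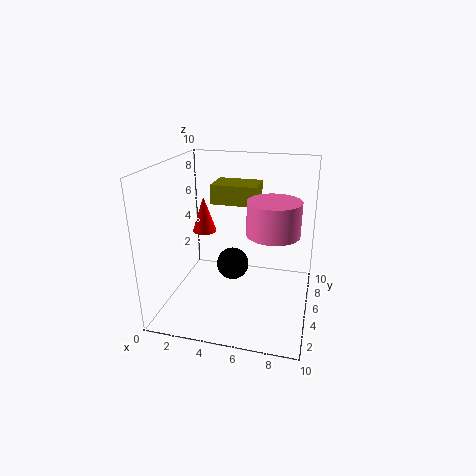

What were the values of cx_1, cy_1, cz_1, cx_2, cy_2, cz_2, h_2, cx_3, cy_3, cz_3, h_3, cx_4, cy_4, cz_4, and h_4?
cx_1 = 5.25; cy_1 = 2.75; cz_1 = 4.25; cx_2 = 2.25; cy_2 = 7.25; cz_2 = 6.5; h_2 = 1.5; cx_3 = 7.5; cy_3 = 4.5; cz_3 = 5.75; h_3 = 2.25; cx_4 = 1; cy_4 = 9; cz_4 = 3.5; h_4 = 3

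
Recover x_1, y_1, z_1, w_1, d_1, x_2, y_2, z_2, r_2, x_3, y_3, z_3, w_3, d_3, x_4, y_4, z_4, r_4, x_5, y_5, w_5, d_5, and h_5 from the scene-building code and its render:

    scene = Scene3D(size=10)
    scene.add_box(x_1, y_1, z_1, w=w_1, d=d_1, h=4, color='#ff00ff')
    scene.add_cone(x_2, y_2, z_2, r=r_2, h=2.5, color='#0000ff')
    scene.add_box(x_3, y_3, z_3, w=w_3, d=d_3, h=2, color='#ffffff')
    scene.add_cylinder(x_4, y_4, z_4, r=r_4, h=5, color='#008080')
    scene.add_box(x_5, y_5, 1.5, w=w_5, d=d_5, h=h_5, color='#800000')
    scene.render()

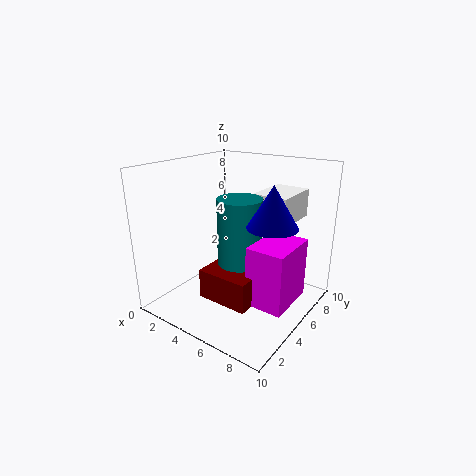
x_1 = 7; y_1 = 3; z_1 = 1.5; w_1 = 2.5; d_1 = 3.5; x_2 = 8.5; y_2 = 3.5; z_2 = 7; r_2 = 1.5; x_3 = 5.5; y_3 = 6; z_3 = 6; w_3 = 2.5; d_3 = 3.5; x_4 = 5.5; y_4 = 4.5; z_4 = 3; r_4 = 1.5; x_5 = 4; y_5 = 2; w_5 = 3.5; d_5 = 3.5; h_5 = 2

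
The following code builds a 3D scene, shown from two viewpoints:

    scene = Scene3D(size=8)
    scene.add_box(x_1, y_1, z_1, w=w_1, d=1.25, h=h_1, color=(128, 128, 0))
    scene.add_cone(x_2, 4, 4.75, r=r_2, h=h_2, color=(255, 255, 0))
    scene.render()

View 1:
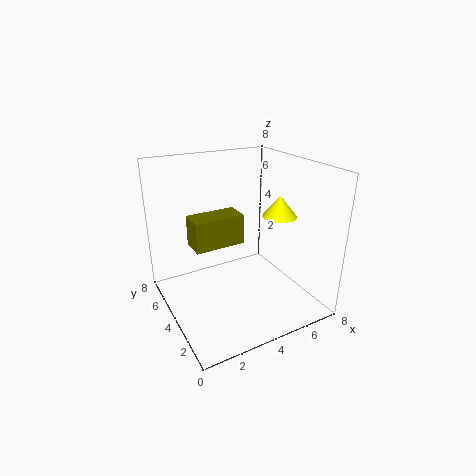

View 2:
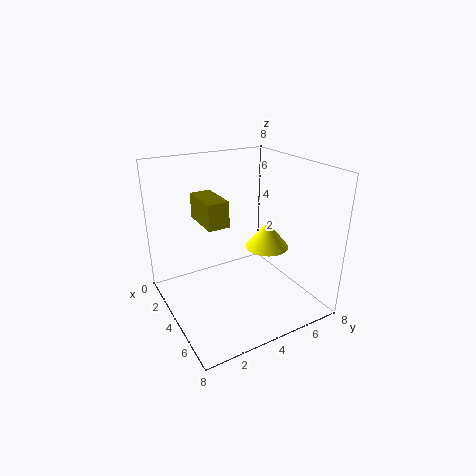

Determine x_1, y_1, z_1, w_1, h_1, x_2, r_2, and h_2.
x_1 = 1, y_1 = 2.5, z_1 = 4.5, w_1 = 2.5, h_1 = 1.5, x_2 = 6.75, r_2 = 1, h_2 = 1.25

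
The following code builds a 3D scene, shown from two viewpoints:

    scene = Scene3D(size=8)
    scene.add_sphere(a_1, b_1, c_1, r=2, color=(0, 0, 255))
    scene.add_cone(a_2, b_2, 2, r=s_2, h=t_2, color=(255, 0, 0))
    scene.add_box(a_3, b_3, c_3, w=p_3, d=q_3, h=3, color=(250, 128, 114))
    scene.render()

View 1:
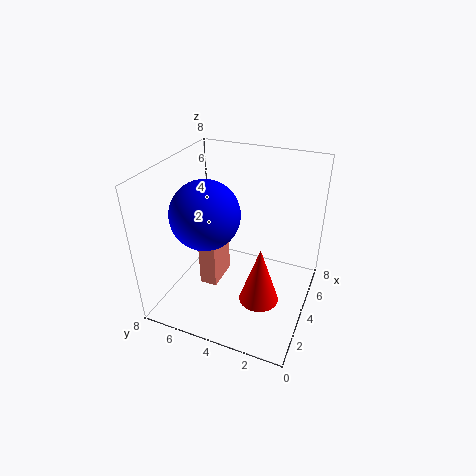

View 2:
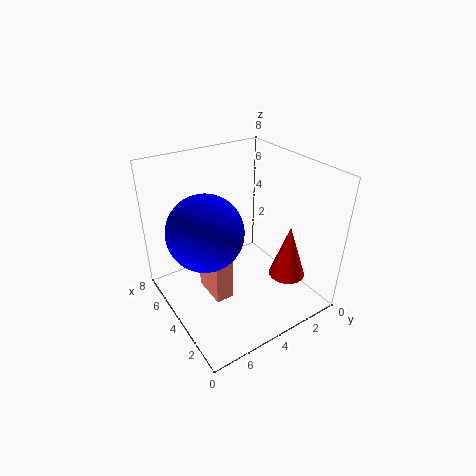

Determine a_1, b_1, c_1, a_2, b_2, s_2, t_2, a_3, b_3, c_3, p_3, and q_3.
a_1 = 4; b_1 = 6; c_1 = 5; a_2 = 2; b_2 = 2; s_2 = 1; t_2 = 3; a_3 = 3; b_3 = 5; c_3 = 1; p_3 = 2; q_3 = 1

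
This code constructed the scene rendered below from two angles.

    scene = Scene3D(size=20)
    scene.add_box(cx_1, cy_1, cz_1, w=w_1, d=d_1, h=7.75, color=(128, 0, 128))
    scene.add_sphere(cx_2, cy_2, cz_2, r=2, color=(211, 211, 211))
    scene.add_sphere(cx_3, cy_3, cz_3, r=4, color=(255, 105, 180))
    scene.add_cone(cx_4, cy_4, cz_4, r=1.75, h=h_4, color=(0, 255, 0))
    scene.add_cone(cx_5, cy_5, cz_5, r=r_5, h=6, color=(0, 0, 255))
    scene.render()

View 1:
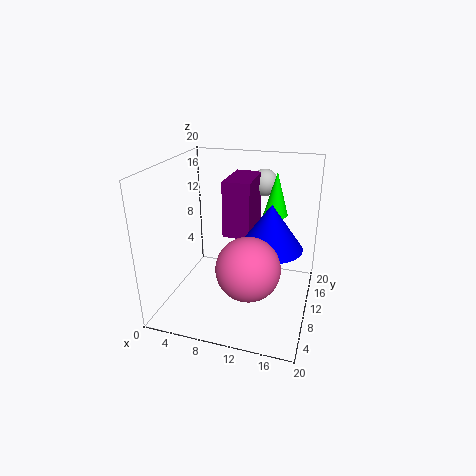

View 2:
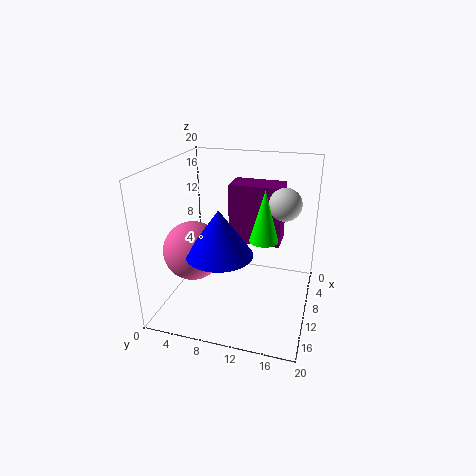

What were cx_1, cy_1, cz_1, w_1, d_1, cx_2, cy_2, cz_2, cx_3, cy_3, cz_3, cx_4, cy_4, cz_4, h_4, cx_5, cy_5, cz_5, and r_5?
cx_1 = 8; cy_1 = 9.25; cz_1 = 10.25; w_1 = 3.75; d_1 = 6.75; cx_2 = 12; cy_2 = 16.5; cz_2 = 16.25; cx_3 = 13; cy_3 = 4.5; cz_3 = 8.75; cx_4 = 14.25; cy_4 = 14.5; cz_4 = 12.25; h_4 = 6.25; cx_5 = 14.75; cy_5 = 9; cz_5 = 9.75; r_5 = 4.25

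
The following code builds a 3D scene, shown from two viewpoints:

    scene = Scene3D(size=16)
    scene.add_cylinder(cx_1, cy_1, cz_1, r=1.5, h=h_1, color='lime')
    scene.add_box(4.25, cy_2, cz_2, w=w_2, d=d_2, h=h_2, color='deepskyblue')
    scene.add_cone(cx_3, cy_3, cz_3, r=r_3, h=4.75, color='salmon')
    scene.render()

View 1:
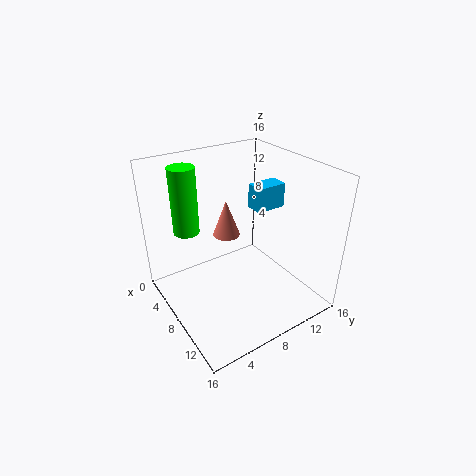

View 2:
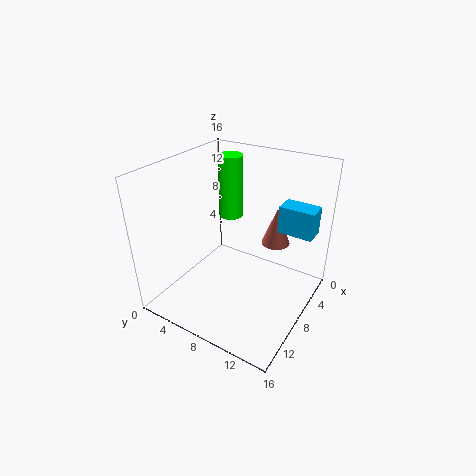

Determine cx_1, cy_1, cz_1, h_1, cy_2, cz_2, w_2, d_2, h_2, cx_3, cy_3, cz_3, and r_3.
cx_1 = 3.25, cy_1 = 4, cz_1 = 7.75, h_1 = 7.75, cy_2 = 12, cz_2 = 9.25, w_2 = 2.25, d_2 = 3.75, h_2 = 3, cx_3 = 2.25, cy_3 = 10, cz_3 = 5, r_3 = 1.75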